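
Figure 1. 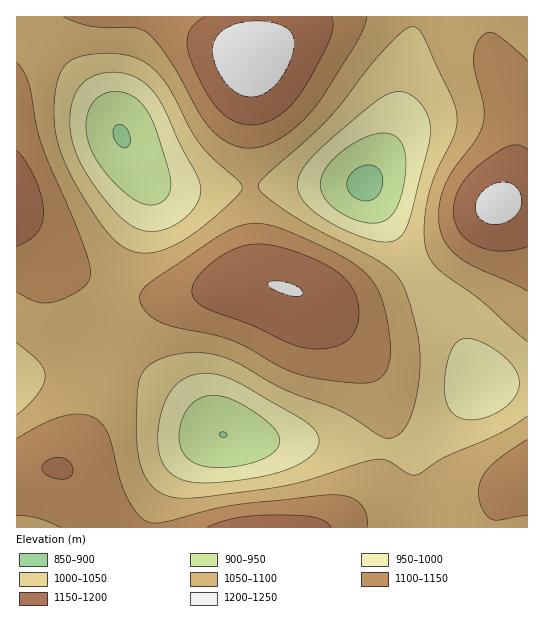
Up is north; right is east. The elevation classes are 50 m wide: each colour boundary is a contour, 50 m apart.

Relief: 890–1240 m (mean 1070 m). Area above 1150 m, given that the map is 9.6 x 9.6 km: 11.9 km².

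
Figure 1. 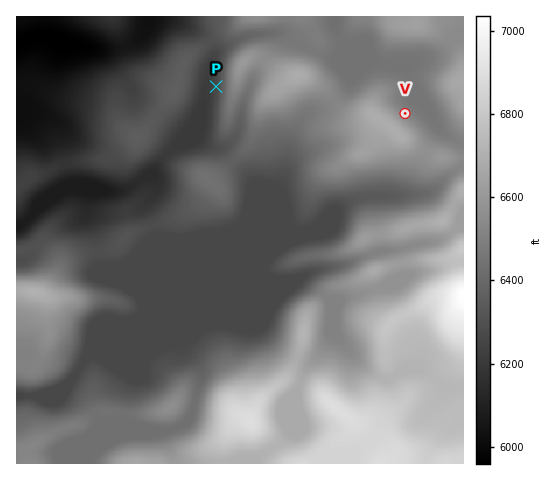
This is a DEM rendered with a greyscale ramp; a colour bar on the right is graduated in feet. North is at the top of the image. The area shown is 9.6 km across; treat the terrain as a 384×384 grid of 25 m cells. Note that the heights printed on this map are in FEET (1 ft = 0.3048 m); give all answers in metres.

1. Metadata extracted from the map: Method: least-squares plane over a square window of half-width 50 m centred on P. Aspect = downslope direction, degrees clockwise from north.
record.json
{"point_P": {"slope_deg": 8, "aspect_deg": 273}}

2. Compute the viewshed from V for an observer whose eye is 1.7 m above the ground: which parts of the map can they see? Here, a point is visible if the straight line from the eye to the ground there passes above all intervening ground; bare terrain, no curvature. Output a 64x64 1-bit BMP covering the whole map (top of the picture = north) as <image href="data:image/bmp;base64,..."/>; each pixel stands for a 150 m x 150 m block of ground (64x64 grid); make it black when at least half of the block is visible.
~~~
<image width="64" height="64" href="data:image/bmp;base64,Qk0+AgAAAAAAAD4AAAAoAAAAQAAAAEAAAAABAAEAAAAAAAACAAATCwAAEwsAAAIAAAAAAAAA////AAAAAAAAAAAAAAAAAAAAAAAAAAAAAAAAAAAAAAAAAAAAAAAAAAAAAAAAAAAAAAAAAAAAAAAAAAAAAAAAAAAAAAAAAAAAAAAAAAAAAAAAAAAAAAAAAAAAAAAAAAAAAAAAAAAAAAAAAAAAAAAAAAAAAAAAAAAAAAAAAAAAAAAAAAAAAAAAAAAAAAAAAAAAAAAAAAAAAAAAAAAAAAAAAAAAAAAAAAAAAAAAAAAAAAAAAAAAAAAAAAAAAAAAAAAAAAAAAAAAAAAAAAAAAAAAAAAAAAAAAAAAAAAAAAAAAAAAAAAAAAAAAAAAAAAAAAAAAAAAAAAAAAAAAAAAAAAAAAAAAAAAAAAAAAAAAAAAAAAAAAAAAAAAAAAAAAAAAAAAAAAAAAAAAAAAAAAAAAAAAAAAAAAAAAAAAAAAAAAAAAAAAAAAAAAAAAAAAAAAAAAAAAAAAAAAAAAAAAAAAAAAAAAAAAAAAAAAAAAAAAAAAA8AAAAAAAAADwAAAAAAAAAPAAAAAAAAAA8AAAAAAAABnwAAAAAAAAP/AAAAAAAAB/8AAAAAAAAP/wAAAAAAAA/+AAAAAAAAB/4AAAAAAAAB/AAAAAAAAAH8AAAAAAAAAfAAAAAAAAAD/gAAAAAAAAf+AAAAAAAAD/4AAAAAAAAP/AAAAAAAAB/wAAAAAAAAP8MAAAAAAABgAA=="/>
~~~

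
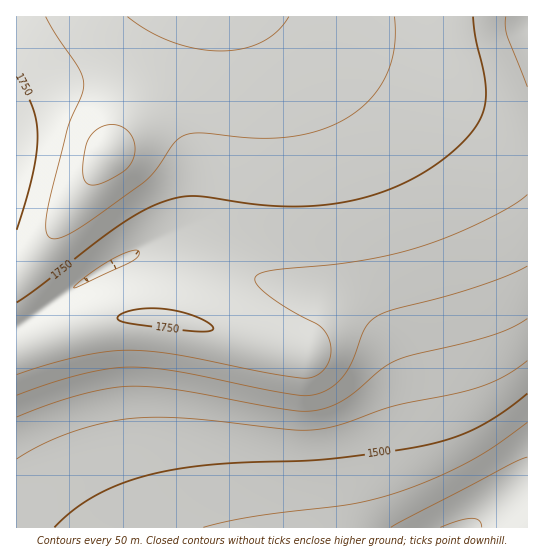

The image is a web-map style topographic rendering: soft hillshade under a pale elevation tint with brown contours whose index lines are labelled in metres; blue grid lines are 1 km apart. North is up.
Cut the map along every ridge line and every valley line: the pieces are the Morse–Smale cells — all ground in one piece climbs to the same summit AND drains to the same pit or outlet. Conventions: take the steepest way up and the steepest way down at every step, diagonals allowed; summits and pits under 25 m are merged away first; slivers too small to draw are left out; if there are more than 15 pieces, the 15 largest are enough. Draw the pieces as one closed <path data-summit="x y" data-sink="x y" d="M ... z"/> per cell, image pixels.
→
<path data-summit="206 17" data-sink="462 527" d="M279 16l-104 0-18 43-17 34 17 11 15 15 12 19 8 23 3 16-2 42-8 31-4 7-4 1 46 10 72 23 31 6 28 12 9 7 24 26 14 31 7 24 13 73 26 56 2 2 22 0 39-33 18-6 0-351-29-6-88-47-65-29-39-21z"/><path data-summit="166 319" data-sink="462 527" d="M149 253l-14 0-24 11-38 24-57 41 1 199 431-1-27-57-13-73-12-38-17-28-16-15-9-7-28-12-21-4-108-32z"/><path data-summit="109 153" data-sink="462 527" d="M141 93l-32 60-52 74-21 30-11 11-9 2 1 58 68-48 42-24 8-3 14 0 21 4 11 0 2-2 5-13 7-33 0-32-4-22-7-17-12-19-15-15z"/><path data-summit="206 17" data-sink="527 25" d="M527 16l-247 1 66 39 65 29 88 47 19 5 9 0z"/><path data-summit="109 153" data-sink="17 163" d="M106 83l-28 0-15 2-33 12-14 9 1 163 8-1 11-11 21-30 52-74 31-59-15-7z"/><path data-summit="206 17" data-sink="17 163" d="M174 16l-157 0-1 89 30-14 32-8 36 1 25 9 18-34z"/><path data-summit="109 153" data-sink="462 527" d="M527 489l-5 0-12 6-38 32 55 1z"/>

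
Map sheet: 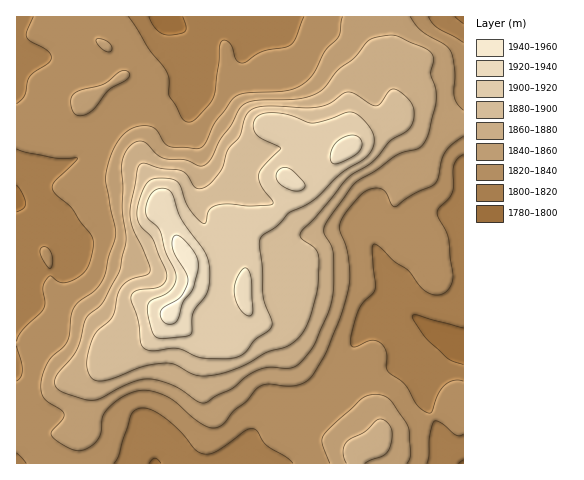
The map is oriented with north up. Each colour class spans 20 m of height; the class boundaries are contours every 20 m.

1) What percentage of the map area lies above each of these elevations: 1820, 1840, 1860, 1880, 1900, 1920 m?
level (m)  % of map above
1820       81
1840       49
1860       35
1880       24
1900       13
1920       4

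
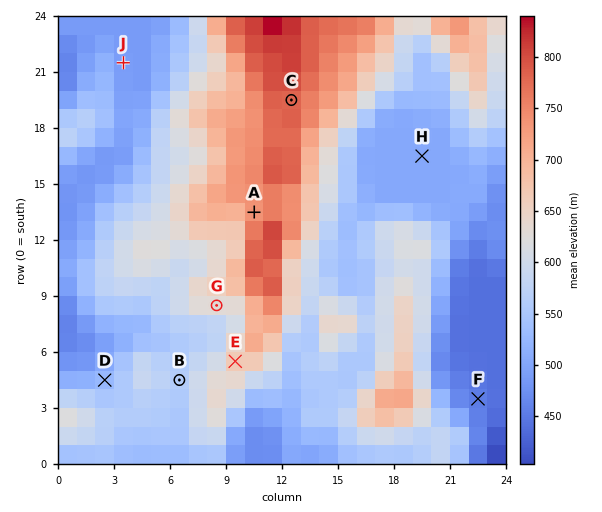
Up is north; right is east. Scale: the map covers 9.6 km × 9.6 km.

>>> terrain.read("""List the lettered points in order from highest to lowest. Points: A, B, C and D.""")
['C', 'A', 'B', 'D']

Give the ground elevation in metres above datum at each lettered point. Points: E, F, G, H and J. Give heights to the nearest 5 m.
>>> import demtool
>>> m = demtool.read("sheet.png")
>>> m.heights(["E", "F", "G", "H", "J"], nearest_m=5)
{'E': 675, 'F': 455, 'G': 630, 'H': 505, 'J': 485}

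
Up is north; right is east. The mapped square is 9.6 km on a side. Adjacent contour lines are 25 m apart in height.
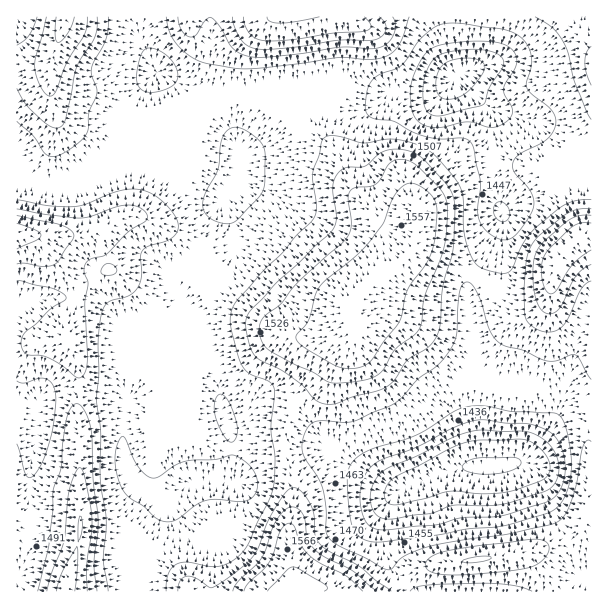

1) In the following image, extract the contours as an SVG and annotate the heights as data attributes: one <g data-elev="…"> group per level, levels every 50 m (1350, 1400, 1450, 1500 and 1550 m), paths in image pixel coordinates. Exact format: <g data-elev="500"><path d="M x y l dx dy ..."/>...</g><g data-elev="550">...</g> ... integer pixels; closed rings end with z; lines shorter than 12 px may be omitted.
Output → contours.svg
<g data-elev="1350"><path d="M483 474l-16-3-5-3 1-3 5-4 12-3 33-1 5 1 3 3 0 3-2 2-9 5-12 2z"/></g><g data-elev="1400"><path d="M381 518l-7-6-4-14 2-12 8-12 10-7 26-11 45-22 19-4 48 2 9 3 9 7 7 7 4 9 2 12-2 10-6 8-8 4-42 12-16 2-30-1-26 9-37 5z"/><path d="M435 116l-4-2-5-4-2-8-1-9 3-21 5-9 4-5 14-6 24-3 18 2 11 6 2 5-1 4-13 21-6 17-38 11z"/></g><g data-elev="1450"><path d="M372 542l-9-3-8-6-3-8-3-13-2-27 1-14 4-9 9-7 14-7 41-13 39-24 13-5 15 0 29 5 42 2 4 1 4 5 4 9 4 16 1 29-6 22-5 9-6 6-11 5-42 11-33 3-31 6-54 7z"/><path d="M162 521l-6-3-12-11-15-10-7-9-5-14-2-15 2-14 5-8 1-1 3 4 7 18 5 9 8 8 6 3 7-2 15-10 9-4 11-2 22-1 15-4 5 1 9 5 10 12 2 7 0 8-3 7-5 5-9 2-22-3-11 1-10 4-21 16-6 2z"/><path d="M230 442l-8-9-7-19 0-12 4-8 5 1 4 6 9 22-1 14-3 5z"/><path d="M500 239l-13-8-8-12-1-10 2-27-6-33-4-8-8-3-22 1-17-3-12-5-18-10-21-3-3-2-3-5 1-19 6-12 7-6 21-8 21-28 10-9 9-5 18-1 41 6 12 3 9 5 7 10 3 10 0 11-5 15 1 6 5 6 18 13 5 9 0 11-6 9-7 6-21 10-7 8-2 6 2 4 16 20 3 7 1 8-4 10-14 18-7 5z"/><path d="M219 222l-7-3-6-5-3-7 0-7 3-9 12-21 2-24 3-9 7-8 9-1 7 3 9 6 9 10 1 9-1 30-5 11-22 23-7 4z"/><path d="M146 92l-6-3-2-5-1-13 6-19 3-3 6-1 10 4 8 7 6 9 2 9-2 6-8 5-12 4z"/></g><g data-elev="1500"><path d="M97 591l-3-28 4-44-5-39-1-46-6-21-5-7-4-2-6 4-5 12-3 24-2 23-8 24 0 21-4 34-11 45"/><path d="M391 591l-32-25-28-14-10-7-6-9-1-20-3-10-9-14-8-4-6 2-9 11-12 21-10 29-12 13-20 16-13 8-17-10-6-2-4 1-6 5-1 9"/><path d="M446 575l46-2 38-6 7-3 7-6 4-6 1-6-1-3-5-3-15 0-79 10-14 5-7 5-3 6 3 4 7 3z"/><path d="M324 404l12 0 18-8 24-5 9-5 9-8 11-17 22-15 6-7 3-7 3-11 2-34 10-39 1-47-3-10-7-9-21-23-12-7-12-3-12 1-9 4-13 12-18 1-8 5-4 6-2 8 3 30-3 13-58 55-23 25-5 8-1 7 1 9 4 15 4 8 6 5 26 13 16 12 12 13z"/><path d="M17 281l35 7 10 5 4 4-1 3-14 8-15 16-12 9-3 9 2 9 6 4 12 0 7 3 14 7 13 12 6 0 5-6 1-11-2-55 3-21-4-12 1-8 5-5 17-5 21-22 18-11 1-5-5-7-13-4-12 2-25 9-12 2-36-4-27-5"/><path d="M103 275l11-1 3-2-1-5-5-3-6 0-4 6 0 3z"/><path d="M591 209l-13 0-12 5-26 21-8 10-5 13-3 27 1 29 2 7 7 6 8 4 9 1 7-2 9-10 14-30 4-6 6-3"/><path d="M17 88l10 17 17 17 10 6 8-2 4-9 10-49 20-33 1-18"/><path d="M591 46l-4 6-2 10 2 12 4 11"/><path d="M37 17l-8 19-12 9"/><path d="M178 17l4 14 4 4 5 2 6-3 9-14 3-2 3 0 9 10 8 16 5 6 11 5 15 2 40-3 39-7 32 2 9-2 9-5 5-7 1-11-2-7"/></g><g data-elev="1550"><path d="M75 591l3-27-1-18-15 27-6 18"/><path d="M363 591l-16-15-27-13-11-8-8-10-7-19-4-3-5 2-4 5-8 24-4 9-21 21-4 7"/><path d="M78 542l3-7 1-8 0-9-2-2-2 8z"/><path d="M342 368l9 1 9-2 6-2 6-6 11-17 16-19 3-8 6-25 17-24 5-11 5-19 1-30-5-12-14-9-9-2-9 6-8 12-8 23-13 18-15 15-34 28-5 9-8 27-11 14 0 6 6 6 29 17z"/><path d="M17 249l19-9 5-4-3-5-21-8"/><path d="M591 223l-10 0-9 4-27 27-3 9-1 10 3 12 4 8 3 1 4-2 17-26 7-8 12-8"/><path d="M56 17l-1 19 1 5 3 2 9-10 6-16"/><path d="M244 17l2 10 6 9 8 4 10 1 26-2 39-6 30-2 5-2 1-3-7-9"/></g>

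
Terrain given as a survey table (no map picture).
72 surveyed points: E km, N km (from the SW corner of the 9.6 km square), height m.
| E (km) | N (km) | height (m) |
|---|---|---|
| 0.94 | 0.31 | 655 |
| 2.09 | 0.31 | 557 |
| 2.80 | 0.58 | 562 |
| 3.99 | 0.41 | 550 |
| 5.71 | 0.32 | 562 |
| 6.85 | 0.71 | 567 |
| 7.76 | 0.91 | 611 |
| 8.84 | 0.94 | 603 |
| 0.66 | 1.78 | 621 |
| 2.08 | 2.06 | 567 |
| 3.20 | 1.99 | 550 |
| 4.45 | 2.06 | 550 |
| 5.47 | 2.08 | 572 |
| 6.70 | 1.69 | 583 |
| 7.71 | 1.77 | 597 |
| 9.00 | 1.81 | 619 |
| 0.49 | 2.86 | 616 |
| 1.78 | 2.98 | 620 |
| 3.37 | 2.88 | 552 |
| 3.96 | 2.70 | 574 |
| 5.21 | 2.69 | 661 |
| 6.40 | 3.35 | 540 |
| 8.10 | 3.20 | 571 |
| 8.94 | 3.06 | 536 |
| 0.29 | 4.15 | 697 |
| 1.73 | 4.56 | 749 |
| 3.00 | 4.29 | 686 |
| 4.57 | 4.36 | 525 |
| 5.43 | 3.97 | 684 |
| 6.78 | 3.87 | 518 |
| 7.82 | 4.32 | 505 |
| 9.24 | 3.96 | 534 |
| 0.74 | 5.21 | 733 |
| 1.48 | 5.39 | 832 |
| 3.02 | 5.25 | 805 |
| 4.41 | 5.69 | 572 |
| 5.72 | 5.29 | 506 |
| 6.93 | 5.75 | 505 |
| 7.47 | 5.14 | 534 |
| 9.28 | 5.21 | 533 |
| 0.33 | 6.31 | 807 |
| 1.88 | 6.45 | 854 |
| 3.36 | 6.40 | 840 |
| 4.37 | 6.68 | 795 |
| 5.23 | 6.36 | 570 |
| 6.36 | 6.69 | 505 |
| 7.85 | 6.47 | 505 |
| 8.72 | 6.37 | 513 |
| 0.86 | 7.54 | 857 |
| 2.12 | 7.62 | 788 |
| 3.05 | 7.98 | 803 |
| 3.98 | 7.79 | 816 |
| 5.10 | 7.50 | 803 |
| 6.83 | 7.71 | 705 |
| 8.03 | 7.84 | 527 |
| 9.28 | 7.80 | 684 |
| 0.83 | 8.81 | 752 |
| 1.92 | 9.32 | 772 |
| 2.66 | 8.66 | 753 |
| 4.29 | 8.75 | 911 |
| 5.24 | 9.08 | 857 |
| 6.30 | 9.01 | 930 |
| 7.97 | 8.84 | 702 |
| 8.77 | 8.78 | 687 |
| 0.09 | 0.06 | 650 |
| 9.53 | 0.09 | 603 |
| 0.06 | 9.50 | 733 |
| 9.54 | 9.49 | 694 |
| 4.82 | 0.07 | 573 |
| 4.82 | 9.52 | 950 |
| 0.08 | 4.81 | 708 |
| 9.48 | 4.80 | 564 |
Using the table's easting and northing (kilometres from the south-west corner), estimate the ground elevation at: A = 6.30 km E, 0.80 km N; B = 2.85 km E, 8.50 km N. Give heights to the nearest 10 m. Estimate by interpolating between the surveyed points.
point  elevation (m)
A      560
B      760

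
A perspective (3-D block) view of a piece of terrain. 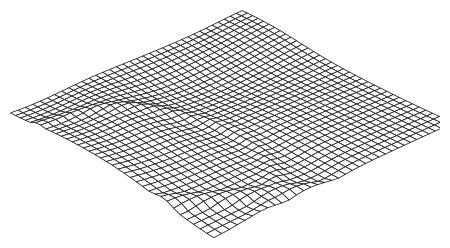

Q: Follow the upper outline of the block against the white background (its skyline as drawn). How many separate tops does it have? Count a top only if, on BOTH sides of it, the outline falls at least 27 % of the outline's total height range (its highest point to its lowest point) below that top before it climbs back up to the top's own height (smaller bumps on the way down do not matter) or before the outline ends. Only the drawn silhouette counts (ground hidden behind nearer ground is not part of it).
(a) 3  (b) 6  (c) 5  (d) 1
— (a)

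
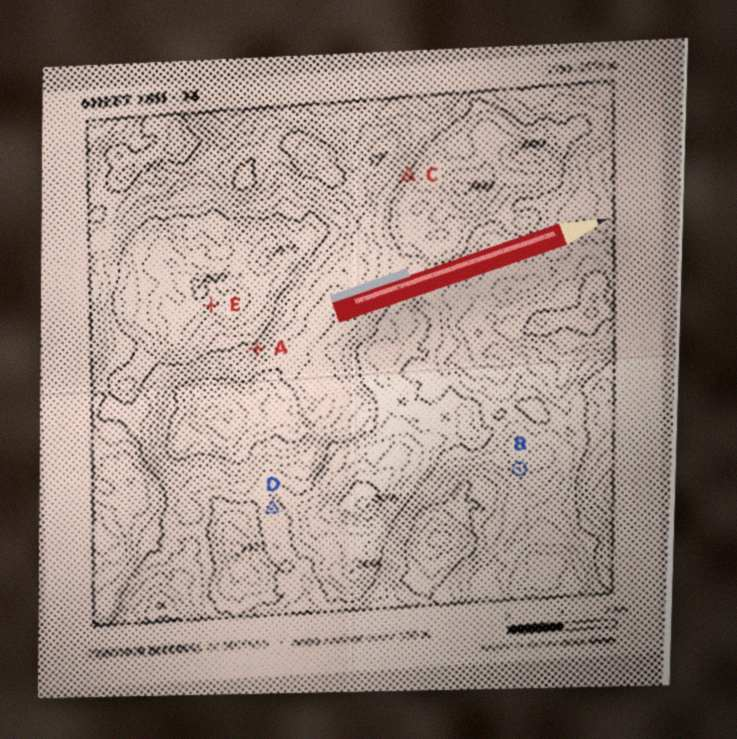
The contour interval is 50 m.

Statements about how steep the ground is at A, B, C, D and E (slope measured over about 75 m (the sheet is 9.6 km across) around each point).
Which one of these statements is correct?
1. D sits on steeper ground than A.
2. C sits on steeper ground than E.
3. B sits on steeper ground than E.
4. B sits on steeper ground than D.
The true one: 2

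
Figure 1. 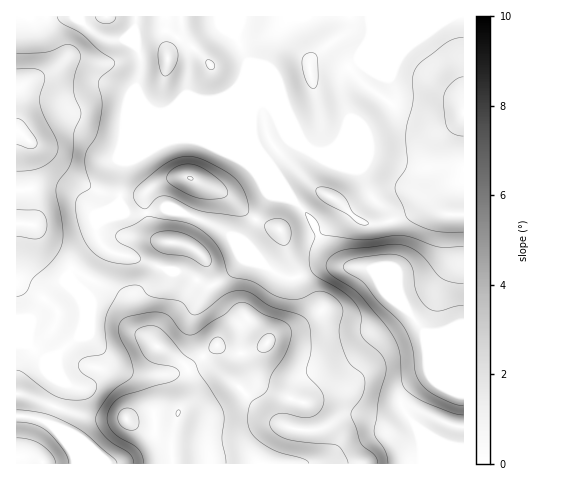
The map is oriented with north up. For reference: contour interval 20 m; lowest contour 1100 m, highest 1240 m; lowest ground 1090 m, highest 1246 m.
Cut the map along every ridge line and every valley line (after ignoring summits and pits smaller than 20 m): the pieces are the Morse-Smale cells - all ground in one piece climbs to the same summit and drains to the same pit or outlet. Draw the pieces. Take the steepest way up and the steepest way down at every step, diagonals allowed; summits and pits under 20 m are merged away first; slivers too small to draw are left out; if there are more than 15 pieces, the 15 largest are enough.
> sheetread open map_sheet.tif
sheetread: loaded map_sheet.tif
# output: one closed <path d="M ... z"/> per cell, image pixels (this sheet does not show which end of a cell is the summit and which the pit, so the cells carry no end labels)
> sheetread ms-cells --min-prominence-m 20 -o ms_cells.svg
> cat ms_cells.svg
<path d="M274 196l-6 1-24 41 0 4 19 22-20-4-14 15-16 11-7 0-26-14-13-2-36-14-15-2-10-5-8-8-21 21-7 10 14 35 0 13-6 17-21 17-9 4-5 0-15-13-12 1 0 70 22 2 16 9 16 19 6 18 387 0 1-135-12 0-18 4-9-1-17-21-26-24-11-18-23-2-11-5-15-19-13-27-17-17z"/><path d="M463 16l-224 0-2 18 0 5 18 41-2 57 15 37 41 42 13 27 15 19 11 5 23 2 11 18 26 24 12 16 5 5 7 1 32-5z"/><path d="M80 16l-64 1 0 327 12 1 15 13 14-4 19-15 4-6 4-13 0-13-14-35 7-10 21-19-2-19 5-9 19-14 2-35 3-5 43-20 25-3 61 23-13-13-10-5-79-33-9-8-7-13 5-18 0-12-4-11-13-9-12 1-11-3-19-15z"/><path d="M238 16l-157 0-1 4 10 10 13 8 9 2 12-1 13 9 4 11 0 12-5 18 7 13 9 8 89 38 26 27-14-38 2-57-18-41z"/><path d="M193 138l-14 0-18 5-38 19-3 40 6 11 14 1 27-6 41 14 35 20 2-6 25-40 21 3-35-36-47-20z"/><path d="M119 202l-13 8-10 14 3 17 7 8 10 5 15 2 36 14 20 4 19 12 7 0 10-6 20-20 20 4-21-23-34-19-41-14-27 6-14-1z"/><path d="M26 416l-10 1 1 47 59-1-6-17-16-19-13-7z"/>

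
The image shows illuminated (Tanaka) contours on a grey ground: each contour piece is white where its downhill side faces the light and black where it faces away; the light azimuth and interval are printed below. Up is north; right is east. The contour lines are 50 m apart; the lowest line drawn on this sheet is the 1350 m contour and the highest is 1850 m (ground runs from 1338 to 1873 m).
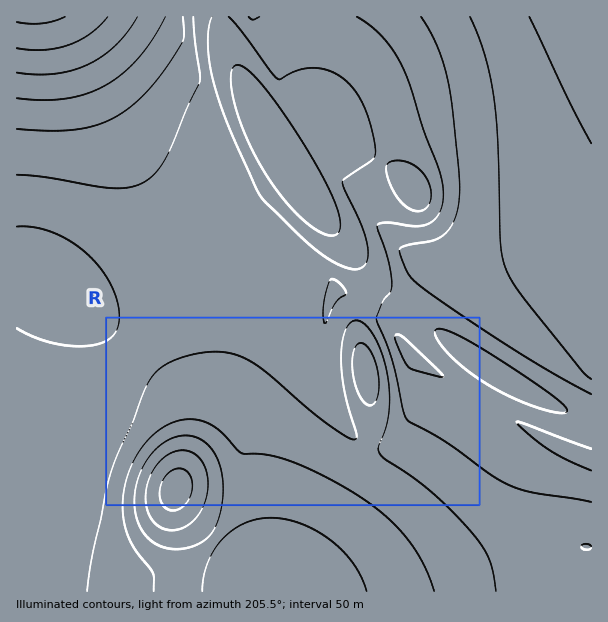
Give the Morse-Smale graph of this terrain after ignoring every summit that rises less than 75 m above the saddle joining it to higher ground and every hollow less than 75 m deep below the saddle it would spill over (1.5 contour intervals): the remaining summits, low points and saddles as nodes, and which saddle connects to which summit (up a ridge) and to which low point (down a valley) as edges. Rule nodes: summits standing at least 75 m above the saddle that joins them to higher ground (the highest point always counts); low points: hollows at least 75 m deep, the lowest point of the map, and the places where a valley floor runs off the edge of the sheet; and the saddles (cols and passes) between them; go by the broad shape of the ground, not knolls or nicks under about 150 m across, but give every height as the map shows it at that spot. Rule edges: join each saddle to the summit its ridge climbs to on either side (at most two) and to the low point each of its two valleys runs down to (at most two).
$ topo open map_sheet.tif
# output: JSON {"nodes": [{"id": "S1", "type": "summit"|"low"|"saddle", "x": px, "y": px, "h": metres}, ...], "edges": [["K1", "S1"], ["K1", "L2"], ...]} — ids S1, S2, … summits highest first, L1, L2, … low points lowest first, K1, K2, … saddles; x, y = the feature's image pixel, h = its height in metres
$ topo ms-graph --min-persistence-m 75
{"nodes": [
{"id": "S1", "type": "summit", "x": 176, "y": 489, "h": 1873},
{"id": "S2", "type": "summit", "x": 284, "y": 159, "h": 1744},
{"id": "L1", "type": "low", "x": 33, "y": 17, "h": 1338},
{"id": "L2", "type": "low", "x": 591, "y": 18, "h": 1419},
{"id": "K1", "type": "saddle", "x": 215, "y": 539, "h": 1747},
{"id": "K2", "type": "saddle", "x": 243, "y": 276, "h": 1637}],
"edges": [["K1", "S1"], ["K1", "L1"], ["K1", "L2"], ["K2", "S1"], ["K2", "S2"], ["K2", "L1"], ["K2", "L2"]]}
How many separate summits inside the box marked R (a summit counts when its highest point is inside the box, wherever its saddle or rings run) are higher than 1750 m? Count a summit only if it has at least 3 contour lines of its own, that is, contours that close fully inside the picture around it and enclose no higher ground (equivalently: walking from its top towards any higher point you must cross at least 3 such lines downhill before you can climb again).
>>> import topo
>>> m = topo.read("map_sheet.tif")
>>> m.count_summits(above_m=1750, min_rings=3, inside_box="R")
1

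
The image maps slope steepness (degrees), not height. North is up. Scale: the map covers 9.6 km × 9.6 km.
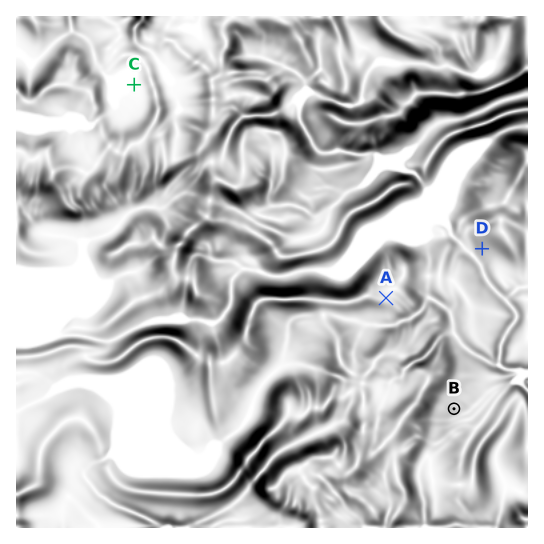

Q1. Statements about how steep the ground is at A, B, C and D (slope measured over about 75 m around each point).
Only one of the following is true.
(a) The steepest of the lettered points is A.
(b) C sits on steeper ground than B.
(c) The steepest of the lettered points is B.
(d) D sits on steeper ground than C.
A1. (d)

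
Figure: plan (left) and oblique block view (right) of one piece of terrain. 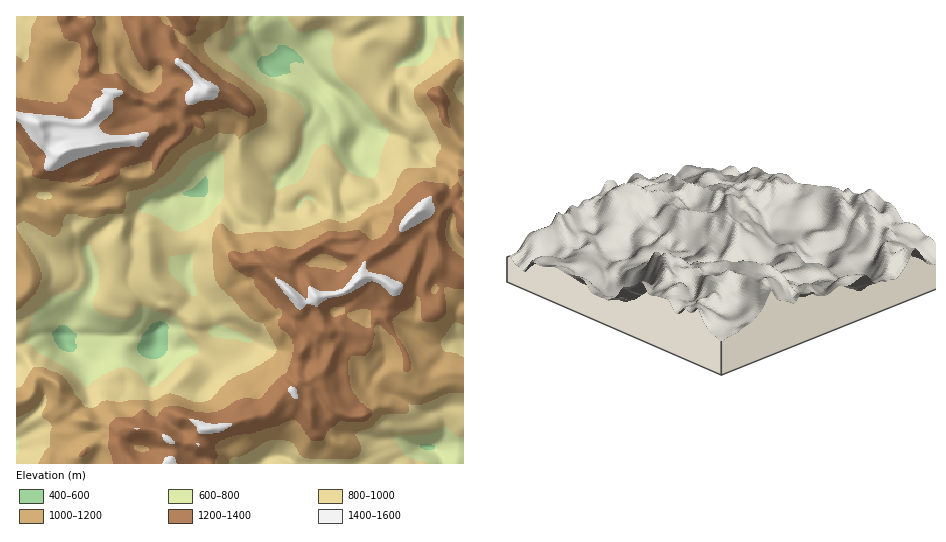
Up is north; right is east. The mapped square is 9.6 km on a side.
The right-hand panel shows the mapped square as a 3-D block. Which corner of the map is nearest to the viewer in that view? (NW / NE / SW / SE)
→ NW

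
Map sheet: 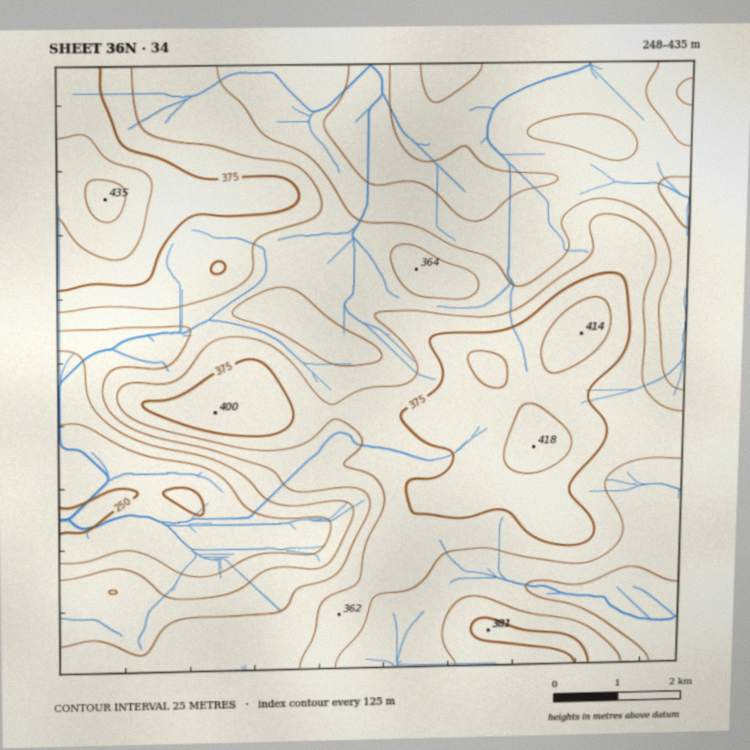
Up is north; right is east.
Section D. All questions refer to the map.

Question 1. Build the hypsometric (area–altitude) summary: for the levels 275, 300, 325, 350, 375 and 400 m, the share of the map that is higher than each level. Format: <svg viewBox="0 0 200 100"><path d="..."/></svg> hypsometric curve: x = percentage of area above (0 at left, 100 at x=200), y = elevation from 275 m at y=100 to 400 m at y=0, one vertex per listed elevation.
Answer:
<svg viewBox="0 0 200 100"><path d="M187 100l-13-20-44-20-52-20-41-20-28-20"/></svg>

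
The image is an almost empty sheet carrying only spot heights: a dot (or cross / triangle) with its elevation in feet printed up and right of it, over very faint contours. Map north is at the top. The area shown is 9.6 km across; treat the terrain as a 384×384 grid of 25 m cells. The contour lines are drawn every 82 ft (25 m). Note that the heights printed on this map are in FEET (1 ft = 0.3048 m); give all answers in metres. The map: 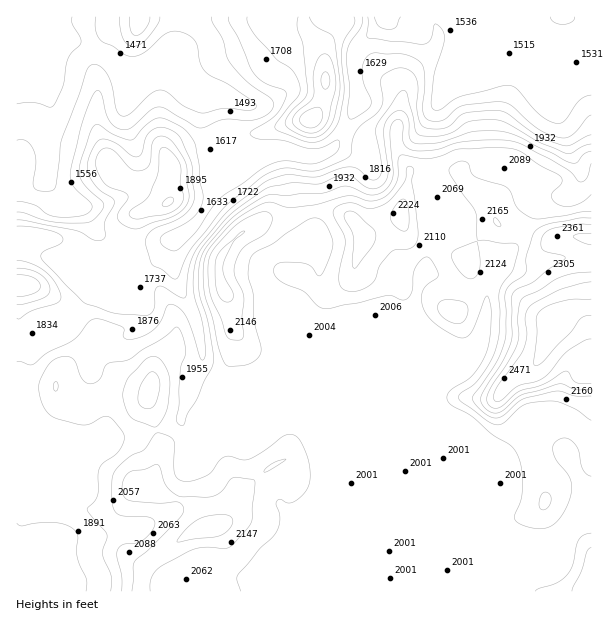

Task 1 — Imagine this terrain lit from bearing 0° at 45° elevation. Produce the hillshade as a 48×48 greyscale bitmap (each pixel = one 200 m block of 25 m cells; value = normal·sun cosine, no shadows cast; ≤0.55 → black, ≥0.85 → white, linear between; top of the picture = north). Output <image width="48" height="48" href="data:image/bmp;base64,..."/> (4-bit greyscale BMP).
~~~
<image width="48" height="48" href="data:image/bmp;base64,Qk32BAAAAAAAAHYAAAAoAAAAMAAAADAAAAABAAQAAAAAAIAEAAATCwAAEwsAABAAAAAAAAAAAAAAABEREQAiIiIAMzMzAERERABVVVUAZmZmAHd3dwCIiIgAmZmZAKqqqgC7u7sAzMzMAN3d3QDu7u4A////AIiIiIh4h3iIiIiIiIiIiIiIiIiZmZqqqIiIh3d4hmd4h3iIiIiIiIiIiIiImZmaqIiIh3d5l1VmZmeIiIiIiIiIiIiIiIiJmYiIiIiaunVERWd3iIiIiIiIiIiIiIiImYiId3iZqqhkRWZneIiIiIiIiIiId2ZnmndmZmd3eKqYh2Z3d4iIiIiIiIiId2VWiodmZ3dlVXmqqYeId4iIiIiIiIiIiHZmeIiIiYhlRWiqqph4dniIiIiIiIiIiYh3d4mqmYh3d4qqqZh3dniIiIiIiIiIiIiYd4iJmIiaqZqqqap2Z3iIiIiIiIiIiIiZh4iIiJq7uoiaqqqYeIiIiIiIiIiIh3iZh4iIiJqqqpiZqqqqmZiHiIiIiIiId4iId4h3d3iJmZmIiJmaqoiIiIiIiIiGV4h3d4d2Zmd3d5mGZ3iJqoiIiIiIiIdTR4h3ZodlZmZmVniHeIiImIiIiIiIiGQgBGd2ZndmeId3ZmipiIiIiIiIiHiIh1QyACNVRXd3iJiIh3iaiIiIiIiIh3d4iJmZUAASEYmYiZmZmYeKl3d4iIiId3eIiKvMtRACMpqqmImquph5l2Z3iIiIiIiIiIm8ynU0Z5q7qZmru5h5hmZ4iIiIiJmIiHeau5dUaImruZmau6iYZmeIiId4iIiIh2aJmphkVniJqpmZq6mXZ3iYiIeIiIiIdUV4iIh2VmZ3iqu7uqqmV3iIiHd3d4d3ZFZ4d3iYdjNGiry7qauURniIh3dmZnd3Z4h3d5u6iDJHmqqZmKuEVoiHdndlRWZ3iql3ibzLqoiaqYh3ibp2aZmHZoh1VWd4mYdoq8zMy93LmId3irqHiIiHiIiHZnd4iGZnq6q7zMyod4iIiaqpl2d4mZiYdmZnd3iHiYiJmYhmeJmYiZm8yVRXiIiIdmZWeJmGV4hmZqmqqqh2Zmit7IVGd4h2iHZXiZqFVoqZid7u7bhkMRN73tp3d3dmmoZ4iIh2eJze3e7dy6mHYwBIvv7KmYiKvLmIiId4mave7ruph2Z5mGRXrO/ty7vN7tuoiHZ5mZmavJqoZDNYmZh4is7uzN3d3uyoh2eaqYiImoiIdVVpqYiIiJve3u7dzLmYd3iamYiaqoiIiHibuYmYiIm83d3tuXeqqZmZiJrNypiIiavLqauoiIiJmGirl2fN3dy7u83u3JmIia3cqsupiIh1QQFph2it7+7d3u/+3ZmZmazcvNy7qqqXMAA4qZmb7u3d3u3Lu5mZmaq7zNy7vMzLmIVIu7ypzM3d3cupqqqZmZmZq7upqqmJvchXmauoms3dy6mImpqZmZmImqmIiHVFiqdXh4qXeau7upiImpmYiamIiZiHdlRFZ3h4h4qoeImaqYiIiIiIiamHiIiHZlVmZoqYiKq6h4iImYiIiIiImZhlV4iHd2Z3d4qXmru7h4iIiIiIiHiImYZUNXd3d2Z3d4qVe8y6l4iIiIiIiHd3d3dlRGd3dmZ3d4mVWbupiIiIiIh3d3d3d3d2VFZnZmd4iImXSKqYiIiIiId2dw=="/>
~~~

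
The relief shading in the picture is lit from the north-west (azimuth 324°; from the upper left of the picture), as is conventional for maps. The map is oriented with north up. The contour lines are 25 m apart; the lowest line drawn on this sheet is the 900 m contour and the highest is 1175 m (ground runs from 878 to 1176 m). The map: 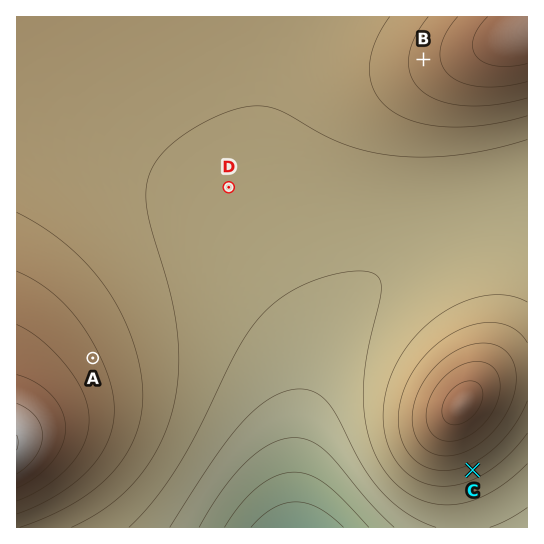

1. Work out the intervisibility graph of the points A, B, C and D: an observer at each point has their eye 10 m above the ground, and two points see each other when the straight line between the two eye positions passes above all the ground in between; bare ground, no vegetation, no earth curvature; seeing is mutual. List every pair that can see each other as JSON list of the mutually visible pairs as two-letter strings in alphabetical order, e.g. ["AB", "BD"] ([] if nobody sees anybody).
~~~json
["AB", "AD", "BD"]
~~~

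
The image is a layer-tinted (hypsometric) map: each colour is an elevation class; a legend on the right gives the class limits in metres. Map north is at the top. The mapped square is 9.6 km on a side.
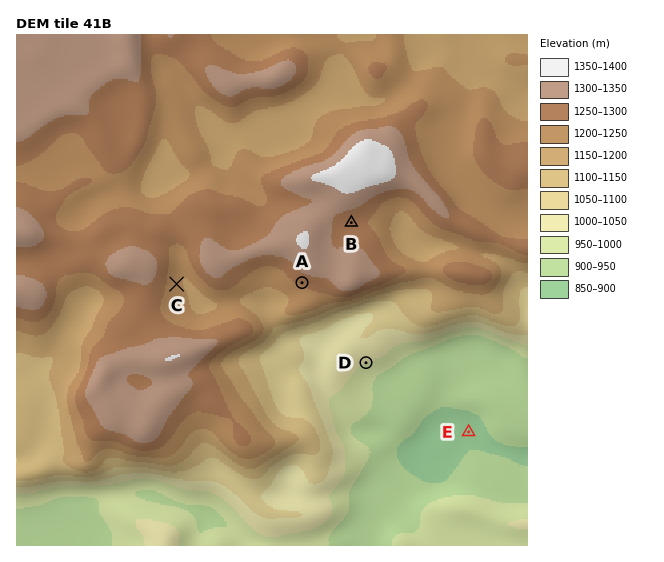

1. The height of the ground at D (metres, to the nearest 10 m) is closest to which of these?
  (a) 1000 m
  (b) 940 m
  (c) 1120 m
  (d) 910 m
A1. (a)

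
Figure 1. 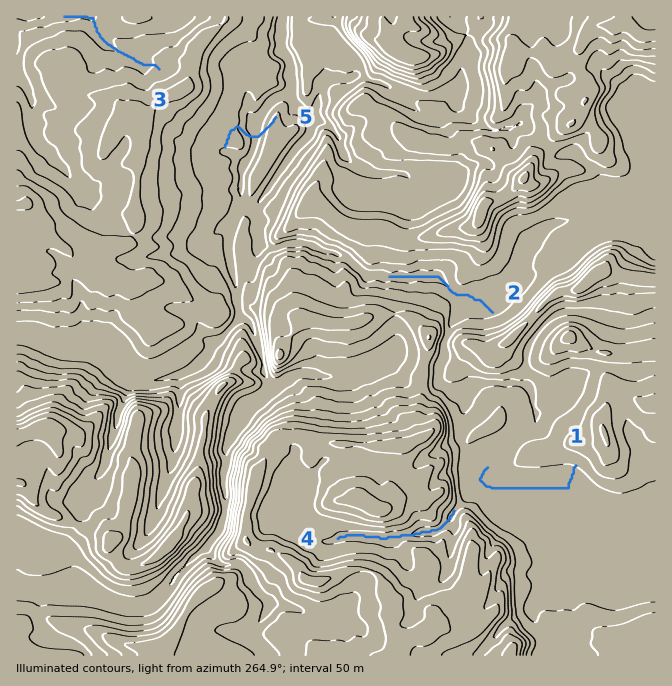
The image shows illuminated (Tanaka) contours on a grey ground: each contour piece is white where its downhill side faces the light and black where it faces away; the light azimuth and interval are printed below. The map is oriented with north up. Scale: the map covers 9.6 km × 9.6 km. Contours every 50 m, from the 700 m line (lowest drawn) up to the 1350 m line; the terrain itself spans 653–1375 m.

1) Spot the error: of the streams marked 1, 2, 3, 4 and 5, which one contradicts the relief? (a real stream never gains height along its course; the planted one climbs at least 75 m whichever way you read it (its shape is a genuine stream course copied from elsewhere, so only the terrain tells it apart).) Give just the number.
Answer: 5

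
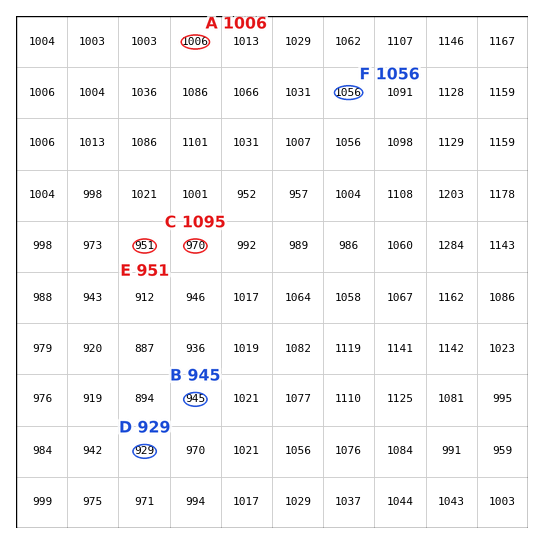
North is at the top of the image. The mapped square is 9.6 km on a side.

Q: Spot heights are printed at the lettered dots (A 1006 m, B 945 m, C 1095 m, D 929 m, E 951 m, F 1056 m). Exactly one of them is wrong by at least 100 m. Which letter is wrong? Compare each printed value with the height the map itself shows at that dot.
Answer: C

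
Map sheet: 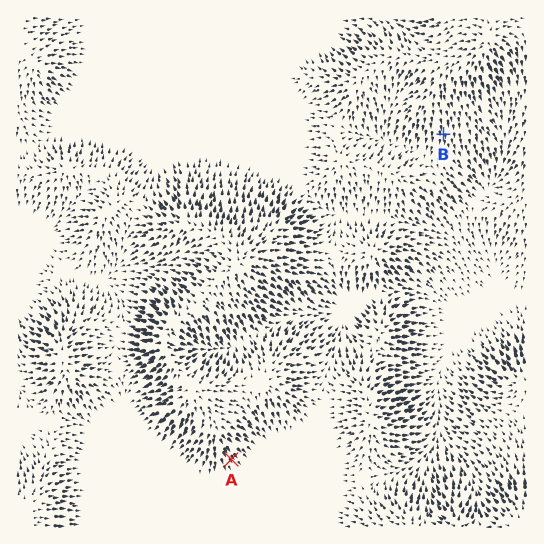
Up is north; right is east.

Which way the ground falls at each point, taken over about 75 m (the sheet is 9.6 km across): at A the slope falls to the SE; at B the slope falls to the S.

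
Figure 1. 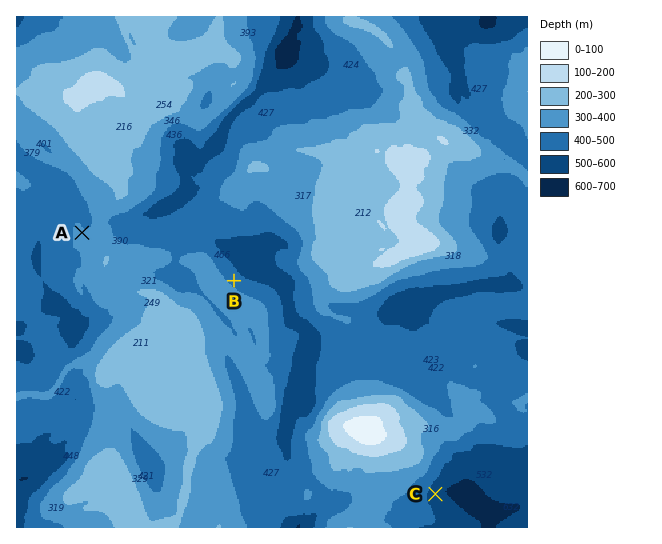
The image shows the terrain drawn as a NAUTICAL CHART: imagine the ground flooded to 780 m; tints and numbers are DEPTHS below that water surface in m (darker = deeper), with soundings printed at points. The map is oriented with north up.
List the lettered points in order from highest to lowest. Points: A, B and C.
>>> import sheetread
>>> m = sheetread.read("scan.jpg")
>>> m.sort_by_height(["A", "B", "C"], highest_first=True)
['A', 'B', 'C']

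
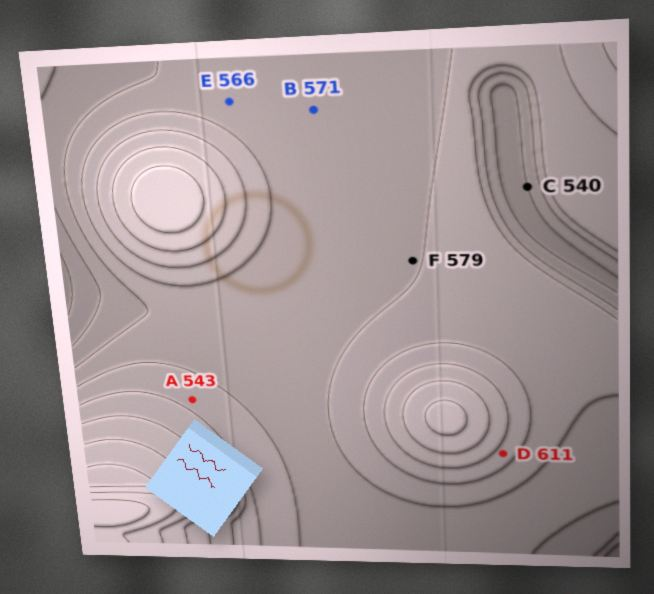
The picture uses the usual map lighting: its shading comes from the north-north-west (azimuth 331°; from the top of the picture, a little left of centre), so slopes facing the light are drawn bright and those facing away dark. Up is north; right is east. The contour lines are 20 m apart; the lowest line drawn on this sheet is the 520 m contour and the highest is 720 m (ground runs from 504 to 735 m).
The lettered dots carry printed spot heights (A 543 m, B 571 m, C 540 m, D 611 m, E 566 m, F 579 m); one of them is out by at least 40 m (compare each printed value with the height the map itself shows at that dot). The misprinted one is A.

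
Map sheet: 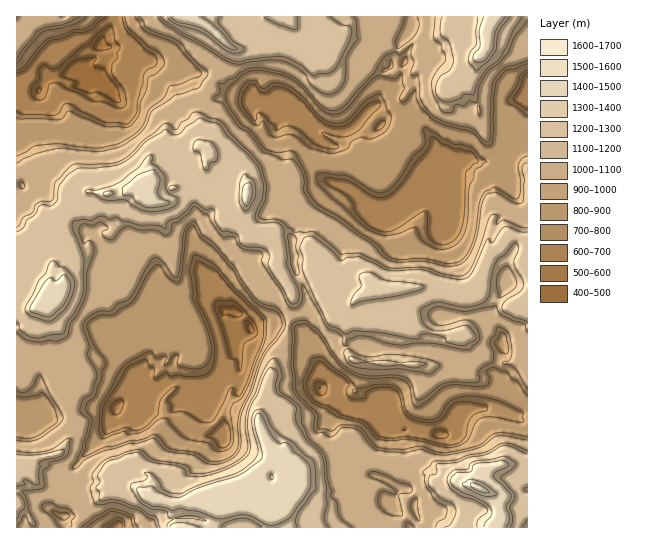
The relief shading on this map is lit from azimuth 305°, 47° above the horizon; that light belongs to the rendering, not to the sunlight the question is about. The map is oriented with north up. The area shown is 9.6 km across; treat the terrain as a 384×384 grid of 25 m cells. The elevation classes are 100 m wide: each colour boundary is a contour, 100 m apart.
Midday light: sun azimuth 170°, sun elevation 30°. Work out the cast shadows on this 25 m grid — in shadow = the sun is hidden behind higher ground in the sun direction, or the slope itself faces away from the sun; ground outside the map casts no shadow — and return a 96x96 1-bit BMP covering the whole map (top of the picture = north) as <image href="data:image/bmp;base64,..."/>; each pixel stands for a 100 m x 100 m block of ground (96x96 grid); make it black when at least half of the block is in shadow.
<image width="96" height="96" href="data:image/bmp;base64,Qk2+BAAAAAAAAD4AAAAoAAAAYAAAAGAAAAABAAEAAAAAAIAEAAATCwAAEwsAAAIAAAAAAAAA////AAAAAAAAwAAAYAAABgAAgAAAYAAP4AAABAABgwADAAABAAAAAAIAA4AGAAAAAAAAAAAAAQAAAAAAAAAAAAAAAAAAAAACAAAAAAAAAACAAAAfgAAAAADAAAAAAAAf4AAAAAPAAMgAAgPf/AAAAA4AH5gAAAOA/4AAADgAX7AAAwAA/+AAAAAGfwAAAwAH//AAAAAMfAAACcB///gAAAAD/+z4D/j///wHAAAD//j/h/////gOQB////P/h/8f//ANgD//////g////+AzgD/////8Af///8Bz8H//////Af/D/8Bg////////gP/AP4AA3/////8DgP/wP0AAD+AB//4ADP/zAH4AH4AA//wAAH+gADwD/wAAf/gAADwAAPwf/wAAP8AAAAAAAPg/zAAAAAAAAAAAAHx/wAAAAAAAAAAAAHxqwgAAAAAAAAAAAHwAAAAAAAAAAAAAAD4AAAAAAAAAAAAAAH4AAAAAAAAAAAAAAH8AAAAAAAAAAAAAAD8AAH/+ABAAAAAAAD8AA//8ABgAAAAAAD8AA/5wAAAAAAAAAD+AAAAAAAAAAAAAAB/AAAAAAAAAAAAAAB/AAAAAAAAAAAAAAB7AAAADwAAAAAAAAA5AAAAD/AAAAAAAAMAAAAAD+AAAAAAAIAAAAAAAAAAAAAAAIAAAAAAAAAAgAAAAAAAAAAAAABAwAAAAAAAAAQAAABwwAAAAAAAAAYAAABwYAAAAAAAAAAAAAAwMAAAAAAAAAAfwMAAMAAAAAAAAAHgD+AAEwAAAAAAAAOf//AAAgAAAAAAAAD///AACAAAAAAAAB////gAAAAAAAAAAD////gAAAAAAAAAAP9///wAAAAAAAAAAcz//7wAAAAAAAAAD4P//9wCAAAAAAAAHwf+P9yHAAAAAAAAnA//AEj/AAAAAAAfgD/vgAj/wAAAAAAfAP8AgAhhwAAAAAAOAf4AAAAA+AAAAAAAB7gAAAAIfAAAIAAAB2AAAAQ4OAAAMAAADAAAAAf4AB8AAAAAAQAAAAfgABfgEAAAAQAAAAeABgPwAADgAAAAAAEAAwB8AABAAAAAAAAAA/8fgAAAEAAAABgCAf/tgAAQIAAAABwPgP/2AAAi4AAAAAAP+H/6AABvw/AAAAAF///8AADfj/AAAAAAP//+AcGcHwSAAAAAB4f/gcMj+B7gAAAAAAD/2Abj4AbwAAAAAAf//g31wAAwAAAD/h/+53n4AAAQAAAD/n/+B/PoAAAAAAAH//D/gebAAAAAAAAMIY/5wAyAAAAAAAA4cB/t4AAAAAAAAAAQcP9E5AAAAAACAAAAI+AEGAAAAAAAAAAAD8AAHAAAAAAAAAAADgABAMAAAAAAAAAAAAADgAAAAAAIDgAAAAABwAAAAAAJBwAAAACAgAAAAAAAAAAAAAAAAAAAAAAAAAAAAAGAAAAAAAAAABAAAAAAAAGAAAACABgAAAAAAAMAAAADABAAAAAAAAYAAAABgAAAAAAAAAwAAAAAAAAAAAAAABgAAAAAAAgAAAAAAGAAAAAAAAAA="/>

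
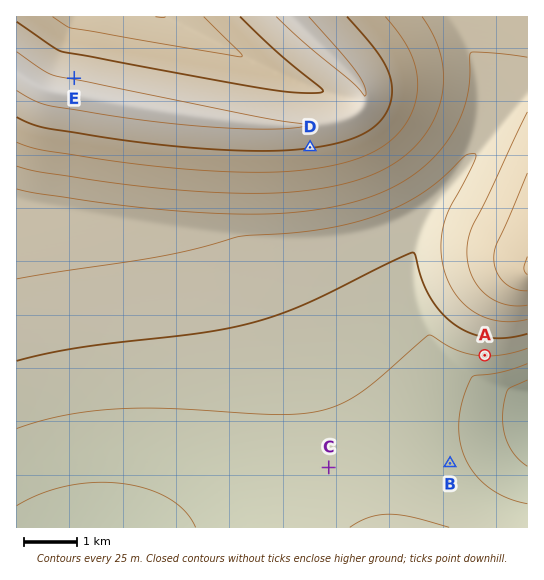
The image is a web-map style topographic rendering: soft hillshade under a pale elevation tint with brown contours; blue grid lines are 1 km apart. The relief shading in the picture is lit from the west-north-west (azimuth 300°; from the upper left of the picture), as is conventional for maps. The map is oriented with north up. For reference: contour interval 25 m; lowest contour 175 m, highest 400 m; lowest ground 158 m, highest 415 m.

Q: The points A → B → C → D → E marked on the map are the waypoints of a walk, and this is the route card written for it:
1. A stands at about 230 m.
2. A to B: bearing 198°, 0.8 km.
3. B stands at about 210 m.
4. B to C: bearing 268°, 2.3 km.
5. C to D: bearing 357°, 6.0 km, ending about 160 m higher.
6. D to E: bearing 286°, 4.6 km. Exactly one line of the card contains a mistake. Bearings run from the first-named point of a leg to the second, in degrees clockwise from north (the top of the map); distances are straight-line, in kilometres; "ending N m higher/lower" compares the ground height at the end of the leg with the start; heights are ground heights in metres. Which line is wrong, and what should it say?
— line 2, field distance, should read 2.1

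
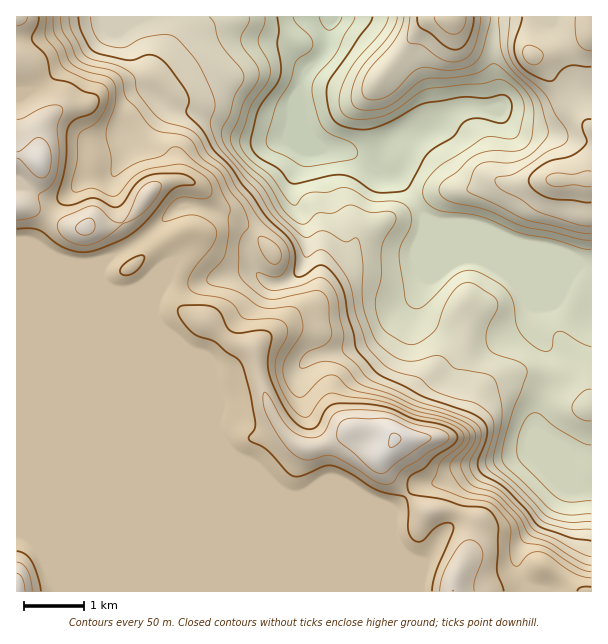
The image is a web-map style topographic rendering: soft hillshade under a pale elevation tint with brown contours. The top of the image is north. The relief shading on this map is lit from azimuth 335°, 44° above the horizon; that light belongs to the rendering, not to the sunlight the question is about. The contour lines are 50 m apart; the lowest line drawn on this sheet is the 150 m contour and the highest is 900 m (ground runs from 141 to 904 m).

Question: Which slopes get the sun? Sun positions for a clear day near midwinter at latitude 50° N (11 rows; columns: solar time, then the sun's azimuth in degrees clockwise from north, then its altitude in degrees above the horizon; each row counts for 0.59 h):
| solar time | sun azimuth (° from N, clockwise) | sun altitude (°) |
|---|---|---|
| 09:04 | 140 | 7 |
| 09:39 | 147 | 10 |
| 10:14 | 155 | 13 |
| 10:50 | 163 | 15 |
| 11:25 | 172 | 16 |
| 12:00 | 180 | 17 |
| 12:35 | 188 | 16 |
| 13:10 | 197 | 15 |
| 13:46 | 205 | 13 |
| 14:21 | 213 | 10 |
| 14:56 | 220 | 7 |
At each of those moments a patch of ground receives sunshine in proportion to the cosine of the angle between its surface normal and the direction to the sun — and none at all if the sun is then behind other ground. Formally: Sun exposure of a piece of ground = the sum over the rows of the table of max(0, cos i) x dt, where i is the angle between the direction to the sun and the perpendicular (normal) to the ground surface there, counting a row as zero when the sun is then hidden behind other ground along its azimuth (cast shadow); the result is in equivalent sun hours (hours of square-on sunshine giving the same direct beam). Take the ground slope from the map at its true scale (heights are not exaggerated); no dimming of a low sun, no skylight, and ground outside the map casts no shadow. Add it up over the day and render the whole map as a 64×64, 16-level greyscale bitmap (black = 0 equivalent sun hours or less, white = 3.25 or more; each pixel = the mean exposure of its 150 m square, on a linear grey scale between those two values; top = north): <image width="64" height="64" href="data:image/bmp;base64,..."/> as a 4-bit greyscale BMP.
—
<image width="64" height="64" href="data:image/bmp;base64,Qk12CAAAAAAAAHYAAAAoAAAAQAAAAEAAAAABAAQAAAAAAAAIAAATCwAAEwsAABAAAAAAAAAAAAAAABEREQAiIiIAMzMzAERERABVVVUAZmZmAHd3dwCIiIgAmZmZAKqqqgC7u7sAzMzMAN3d3QDu7u4A////AFZlZ3d3d3d3d3d3d3d3d3d3d3d3d3d2Zmd2VVZneHZDNFV3d3d3d3d3d3d3d3d3d3d3d3d3d3ZUV4dlVXmqdAATRmd3d3d3d3d3d3d3d3d3d3d3d3d3ZkNGiHZVaIYwAAJWZ3d3d3d3d3d3d3d3d3d3d3d3d3dmUzVnd2VEIQAAE1Zmd3d3d3d3d3d3d3d3d3d3d3d3eJhkM1ZndSAAAAA1ZmZ3d3d3d3d3d3d3d3d3d3d3d3d5qXVDRFZ1EAAAAXdmZnd3d3d3d3d3d3d3d3d3d3d3d3iZl1RFZ3YgAAAAd3dmd3d3d3d3d3d3d3d3d3d3d3d3Znq6hmd1QxAAAAB3d3d3d3d3d3d3d3d3d3d3d3d3d3dmeKqWVDIRAAAAAHd3d3d3d3d3d3d3d3d3d3d3d3d3d4dTMzEAARAAAAAAd3d3d3d3d3d3d3d3d3d3d3d3d3e9tyAAAAAAAAAAABJ3d3d3d3d3d3d3d3d3d3eZd3d3rv6mMhEQAAAAAAETRHd3d3d3d3d3d3d3d3d3eaq4d4zv7JmZdTEAAAABEkRFd3d3d3d3d3d3d3d3d3eZmszN7+3LvduWQgAAARI0RFV3d3d3d3d3d3d3d3d3eZmr3e7sqZvd3LupczIiNFVVVXd3d3d3d3d3d3d3d3qpmrqqzLl2abzN//7KZUREVVZmd3d3d3d3d3d3d3d3mZmahTR5mHZXiave7bqXZURVZnd3d3d3d3d3d3d3d3dmaJhBADaIh2VDIzM0Voh2VVZ3iXd3d3d3d3d3d3d3dmVolSABNEVVQgAAAAACR4dVZoiad3d3d3d3d3d3d3d2ZnlzEBMyABAAAAAAAAE1h3ZneIl3d3d3d3d3d3d3d3ZniFMRIyAAAAAAAAAAATV4h3ZmZnd3d3d3d3d3d3d3d3d2MiIzEAAAAAAAAAATRWiIdlRFd3d3d3d3d3d3d3d3eIUzIjMhAAAAAAAAASNVZ3d2VUR3d3d3d3d3d3d3d3d4dUMzMiEAAAAAAAASI0VWd3dmVHd3d3d3d3d3d3d3d4h1VVQyEQAAAAAAEiMzNFVmZmVVd3d3d3d3d3d3d3d4mHZ3dUMhAAAAAAASM0MzM0REVVV3d3d3d3d3d3d3eJmZd4mHZlMgAAAAABI0REMzM0VVVXd3d3d3d3d3d3m7mHVWiqmZh1MAAAAAEjRVVERFZmVUd3d3d3d3d3d3mrqFIRNniYd2VCAAAAEjRFZlVVVmVVV3d3d3d3d3d3mpmGQhASRWZmVDMQAREiRVVnZlVVVVVnd3d3d3d3d3iIZVVUIQAUVmZlQzIiMyJFZneHZVVVZmd3d3d3d3d3dmUyIjQyAAJGZmZVVUQzMjRmZndlZmVmd3d3d3d3d3d1UxAAEiEAABNVVVZnZVQzI0VURVZmZmZ3d3d3d3d3d3ZUIQAREQAAACM0Vnd2VEMiIzIjVmZmZmd3d3d3eLuXd2Z2QzMiRUEAESNWd3ZVVDERIiRmZmZmZ3d3d3d2eal3Z5mYdlabtQARI1Z2ZmZVUhETVmZmZmZnd3d3d3U0eZd2iaqHaKqoMRIjVmZmZmZVRFZmZmZmZmd3eL3tqFM2mYd4mYd4h2ZCIjRWZ3ZmZmZmZmZmZmZol3et7//+uERomYiYd4hkIyIjRFZ3iHZmZmZmZmZnis3Zm7vMvMzclTR4mId4hzEBESNFVniZh2ZmZmZnm97v///sp2Znd5vKYzRVRGiFEAABIjRVV4mHZmZ3Z5zv/////tt0ISRDN72mIREkZ2MRABIiNEM0VmZniZrO/+7u3Lqph1MAABEUjMp0RWdlMiIRIzMzIhESRovO///tuqqqmINGdBAAABNZzLu7tzIiIiIjMzMhAAAmmr3dzLuqq8y7tFmoQgABEiSLzduFMREiIhESMhEAACVniIiZqZq8zMu3nMp1MyIhEBWJdDMyERIiEBEREREjNEQzRnh2Z4iIiIq7qYd3ZDEAABEQASIQATIhEQATRWZUMyI0VDIiMzNFWph4h3ZlQhAAAAAAAQABIiIhEjVmdlREMiIhAAABESNHVVd3ZmVDIQASIRABEREiNENEVndmZDMzIQAAAAABEjVERmZmVVRDMzMzISM0MzRVVmZ4h2VVMyMiERERIRI0VVRFd3dlVVUxABIzRmVVVVVomaqYdmVUREQyESNERWd0RVeJqoZmZCAAAkV4h2ZlVnis3Muod3ZVVDISNWaJmHIjWKvMuXdTIQEkZ4iHZmVmaKze7+yoh2VEMzNFaJqGQiI1eau5dTIkVWZneIiGZWZnic7//sqYh2VVZVZ4mHVFQyNFVXhjI1d3ZmZomph2Zmdni93u7LqpiIh3iaqYZVZlREQiNmRGeHVVVnirupdlZlVoq7zd3My7upq83KhneYdkIhACVWeHVEVWZ4mqmGREREV5mr3e7+3Lve/8mHiJmGMQAAATRmVEVWZmZneHZDMzMzaJq97//tvO/+uYiZh3ZCAAAAAjM0VWZVRERWd2QiMyI2iaze/+yr3uypmZplREQQAAABIjRVVVQzM0Z5hkIiIRN5mrzdypqql3iJrEQyIzAAASIiRVVVREREVnh2VDMiEliqq7upiHZDRWirdlMiIgAjMzNFVVVWZ3d2ZUREMzIiN6u7y5iHZDM0V4m6l1REM0RURFVVZmeJmHZDMzMzMzM1nLu6mIdlRVVmdph3ZmVVVVZVVVVVVmd3ZVRUVERERFV4iIh3ZmZmZ2Zm"/>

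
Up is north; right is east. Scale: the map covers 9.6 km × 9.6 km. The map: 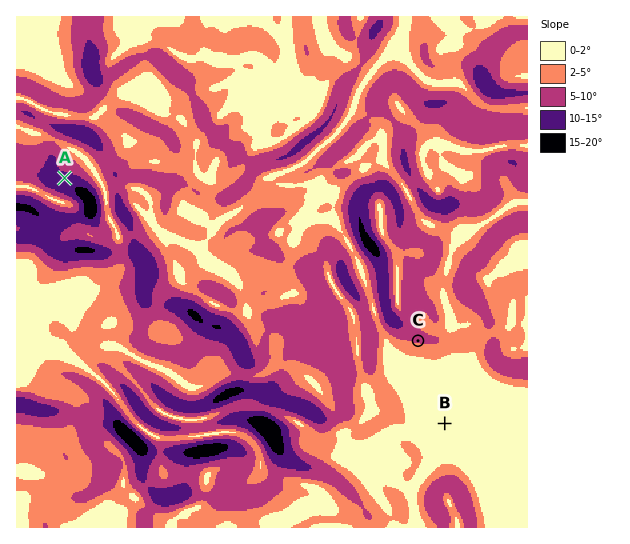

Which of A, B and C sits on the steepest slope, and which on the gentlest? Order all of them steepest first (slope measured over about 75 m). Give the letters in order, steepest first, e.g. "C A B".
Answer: A C B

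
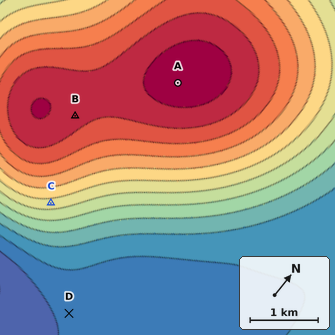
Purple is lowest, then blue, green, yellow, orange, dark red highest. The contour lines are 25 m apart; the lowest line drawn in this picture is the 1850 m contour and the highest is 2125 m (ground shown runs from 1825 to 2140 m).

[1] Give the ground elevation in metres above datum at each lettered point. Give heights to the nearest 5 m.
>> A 2140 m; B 2110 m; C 1990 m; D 1855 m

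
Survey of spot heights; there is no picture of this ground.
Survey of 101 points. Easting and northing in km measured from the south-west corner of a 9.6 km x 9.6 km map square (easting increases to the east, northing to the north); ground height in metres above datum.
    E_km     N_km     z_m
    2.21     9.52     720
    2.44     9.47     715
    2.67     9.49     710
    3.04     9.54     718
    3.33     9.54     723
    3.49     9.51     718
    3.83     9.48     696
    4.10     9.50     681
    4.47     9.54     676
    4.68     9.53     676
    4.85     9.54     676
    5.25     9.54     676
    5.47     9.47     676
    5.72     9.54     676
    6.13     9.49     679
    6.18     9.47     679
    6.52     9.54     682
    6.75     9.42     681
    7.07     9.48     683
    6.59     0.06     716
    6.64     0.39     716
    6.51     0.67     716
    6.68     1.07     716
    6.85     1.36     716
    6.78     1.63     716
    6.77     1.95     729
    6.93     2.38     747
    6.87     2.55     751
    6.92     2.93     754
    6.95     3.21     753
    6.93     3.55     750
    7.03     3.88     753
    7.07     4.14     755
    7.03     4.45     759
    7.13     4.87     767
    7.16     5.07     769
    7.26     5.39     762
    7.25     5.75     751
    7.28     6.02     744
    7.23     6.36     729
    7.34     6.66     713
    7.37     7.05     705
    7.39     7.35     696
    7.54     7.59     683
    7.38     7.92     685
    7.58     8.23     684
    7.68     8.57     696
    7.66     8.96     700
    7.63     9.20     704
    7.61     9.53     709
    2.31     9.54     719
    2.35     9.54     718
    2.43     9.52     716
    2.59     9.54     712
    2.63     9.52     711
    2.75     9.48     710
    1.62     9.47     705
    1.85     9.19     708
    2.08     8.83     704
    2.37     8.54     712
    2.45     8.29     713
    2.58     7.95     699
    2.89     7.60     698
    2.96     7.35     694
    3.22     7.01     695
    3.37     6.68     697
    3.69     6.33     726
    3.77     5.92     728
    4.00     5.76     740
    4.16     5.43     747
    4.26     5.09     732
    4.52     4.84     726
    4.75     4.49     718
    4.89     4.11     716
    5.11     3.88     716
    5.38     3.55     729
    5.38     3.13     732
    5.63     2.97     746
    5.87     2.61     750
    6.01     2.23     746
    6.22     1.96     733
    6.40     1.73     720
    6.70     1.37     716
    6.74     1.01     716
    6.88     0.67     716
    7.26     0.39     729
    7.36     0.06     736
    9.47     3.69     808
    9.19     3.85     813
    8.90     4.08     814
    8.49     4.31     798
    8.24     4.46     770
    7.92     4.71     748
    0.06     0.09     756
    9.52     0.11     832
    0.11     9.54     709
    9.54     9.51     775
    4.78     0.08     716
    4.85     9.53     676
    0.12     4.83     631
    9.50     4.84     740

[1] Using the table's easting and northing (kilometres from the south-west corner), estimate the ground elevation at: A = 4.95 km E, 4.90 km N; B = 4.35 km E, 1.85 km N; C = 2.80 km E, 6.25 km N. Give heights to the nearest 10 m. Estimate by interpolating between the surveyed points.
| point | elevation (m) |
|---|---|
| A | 770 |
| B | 720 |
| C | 700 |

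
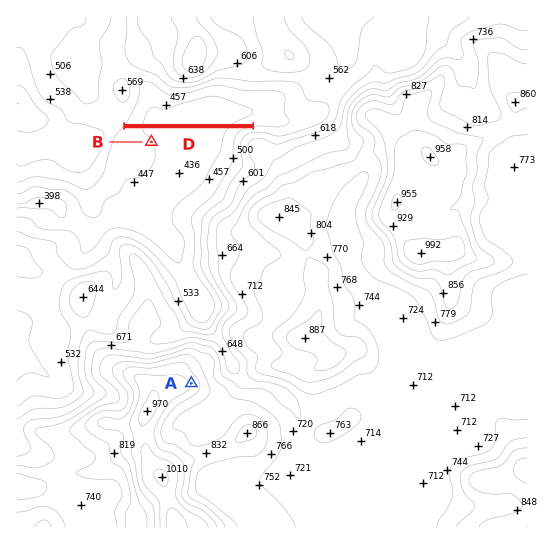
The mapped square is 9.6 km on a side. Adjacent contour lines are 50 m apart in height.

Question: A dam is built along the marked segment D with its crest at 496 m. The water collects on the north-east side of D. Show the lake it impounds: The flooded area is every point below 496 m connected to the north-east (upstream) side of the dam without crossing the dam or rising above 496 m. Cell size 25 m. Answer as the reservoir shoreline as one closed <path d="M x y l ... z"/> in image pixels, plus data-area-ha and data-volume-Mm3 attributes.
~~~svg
<path d="M150 83l-7 0-2 2-1 2 0 10-3 8-5 8-5 11 127 0 1 1 27 0 3-2 0-5-2-4 0-13 1-2-1-4-5-3-7 0-1-1-24 1-19-5-13-2-24 8-23 2-17-12z" data-area-ha="179" data-volume-Mm3="66.19"/>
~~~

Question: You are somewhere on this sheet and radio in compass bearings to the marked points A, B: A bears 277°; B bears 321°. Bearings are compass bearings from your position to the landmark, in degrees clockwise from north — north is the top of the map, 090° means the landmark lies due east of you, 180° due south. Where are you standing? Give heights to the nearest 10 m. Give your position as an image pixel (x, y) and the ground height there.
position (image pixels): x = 364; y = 405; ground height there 730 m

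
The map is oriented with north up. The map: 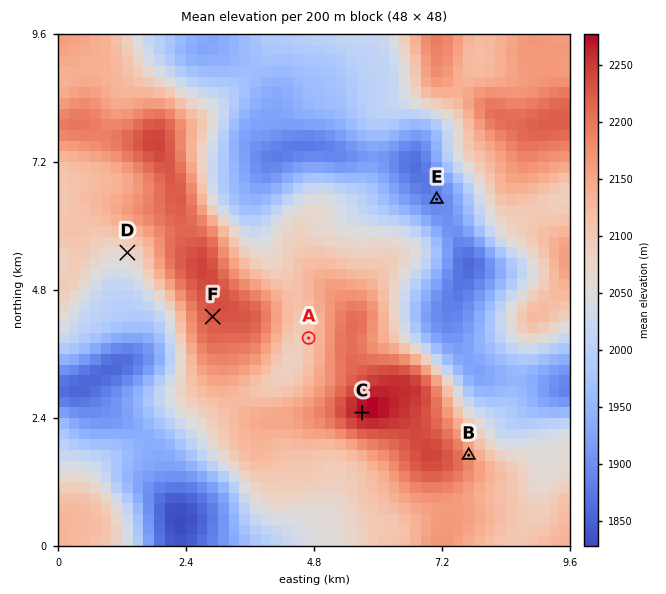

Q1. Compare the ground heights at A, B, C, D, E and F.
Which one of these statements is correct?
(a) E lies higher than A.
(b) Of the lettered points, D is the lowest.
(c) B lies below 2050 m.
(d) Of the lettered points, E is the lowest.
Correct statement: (d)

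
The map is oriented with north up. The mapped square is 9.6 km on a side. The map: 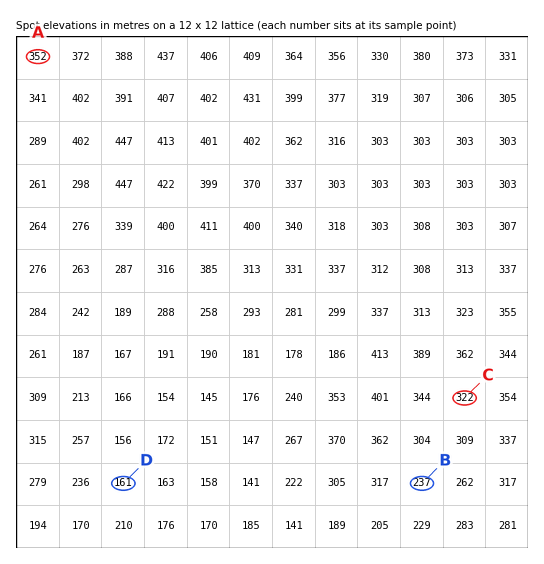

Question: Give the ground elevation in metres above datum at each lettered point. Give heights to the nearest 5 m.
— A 350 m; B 235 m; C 320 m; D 160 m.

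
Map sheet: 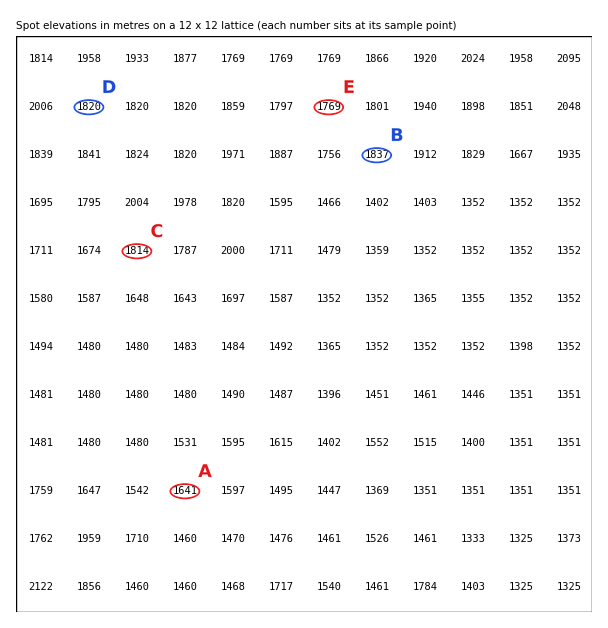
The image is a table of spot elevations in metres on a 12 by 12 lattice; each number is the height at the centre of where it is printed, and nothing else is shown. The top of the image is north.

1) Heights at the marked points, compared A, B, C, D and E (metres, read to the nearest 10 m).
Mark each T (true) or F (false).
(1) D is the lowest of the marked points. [F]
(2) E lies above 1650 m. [T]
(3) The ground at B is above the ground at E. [T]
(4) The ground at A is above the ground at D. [F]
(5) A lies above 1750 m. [F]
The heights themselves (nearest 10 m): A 1640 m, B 1840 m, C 1810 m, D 1820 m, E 1770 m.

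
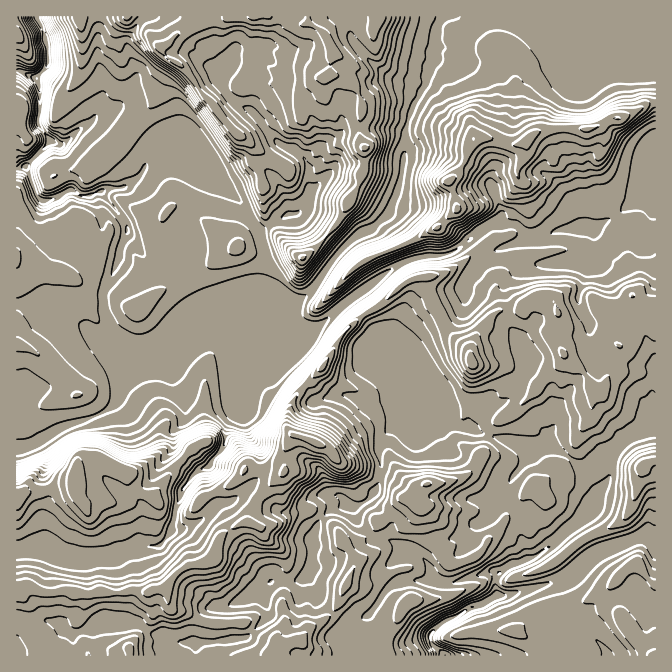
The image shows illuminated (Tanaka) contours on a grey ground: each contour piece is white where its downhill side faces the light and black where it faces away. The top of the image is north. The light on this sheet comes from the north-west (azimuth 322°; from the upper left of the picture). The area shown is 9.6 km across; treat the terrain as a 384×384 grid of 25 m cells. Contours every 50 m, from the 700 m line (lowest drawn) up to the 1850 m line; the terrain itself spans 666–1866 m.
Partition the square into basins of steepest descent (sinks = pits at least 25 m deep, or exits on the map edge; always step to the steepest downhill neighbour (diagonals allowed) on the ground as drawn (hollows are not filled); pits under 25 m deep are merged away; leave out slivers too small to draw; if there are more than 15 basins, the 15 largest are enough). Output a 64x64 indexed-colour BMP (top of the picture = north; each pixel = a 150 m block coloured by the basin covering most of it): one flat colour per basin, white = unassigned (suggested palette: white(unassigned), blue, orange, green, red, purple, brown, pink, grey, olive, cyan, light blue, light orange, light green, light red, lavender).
<image width="64" height="64" href="data:image/bmp;base64,Qk12CAAAAAAAAHYAAAAoAAAAQAAAAEAAAAABAAQAAAAAAAAIAAATCwAAEwsAABAAAAAAAAAA////ALR3HwAOf/8ALKAsACgn1gC9Z5QAS1aMAMJ34wB/f38AIr28AM++FwDox64AeLv/AIrfmACWmP8A1bDFABERERERERERERERERERERERERIiIiIiIiIiIpmZmZmSEREREREREREREREREYgiIiESIiIiIiIiIiKZmZmZmSIRERERERERERERERERiIIiIiIiIiIiIiIimZmZmZmSIhEREREREREREREREREYiIIiIiIiIiIiIiIpmZmZmZIiERERERERERERERERERiIiCIiIiIiIiIiIiIimZmZIiIRERERERERERERERERGIiIIiIiIiIiIiIiIiIiKZkiIhEREREREREREREREREYiIiCIiIiIiIiIiIiIiIiKSIiERERERERERERERERERiIiIIiIiIiIiIiIiIiIiIiIiIRERERERERERERERERGIiIiCIiIiIiIiIiIiIiIiIiIhEREREREREREREREREYiIiIIiIiIiVSIiIiIiIiIiIiERERERERERERERERERiIiIIiIiIiVVVSIiIiIiIiIiIREREREREREREREREYiIiIhyIiIiJVVVIiIiIiIiIiIhERERERERERERERERiIiIh3dyIiJVVVVSIiIiIiIiIiEREREREREREREREXd4iIh3d3IiIlVVVVUiIiIiIiIiIRERERERERERERERF3d4h3d3d3IiVVVVVSIiIiIiIiIhEREREREREREREREXd3d3d3d3dyVVVVVVUiIiIiIiIiERERERERERERERERF3d3d3d3d3RVVVVVVVIiIiIiIiIRERERERERERERERERd3d3d3d3REREVVVVVVIiIiIiIhEREREREREREREREREXd3d3dEREREREVVVVVSIiIiIiERERERERERERERERERd3d0RERERERERVVVVVUiIiIiIRERERERERERERERERF3d0REREREREREVVVVVVIiIiIhEREREREREREREREREXd0RERERERERERVVVVVUiIiIiERERERERERERERERERRERERERERERERFVVVVVVIiIiIRERERERERERERERERFERERERERERERERVVVVVUiIiIhEREREREREREREREREURERERERERERERERVVVVVIiIiERERERERERERERERERFEREREREREREREREVVVVUiIiIREREREREREREREREREURERERERERERERERFVVVSIiIhERERERERERERERERERFEREREREREREREREJVVTMiIiERERERERERERERERERERRERERERERERERCIiVVMyIiIREREREREREREREREREREURERERERERCIiIiIjMzMiIhERERERERERERERERERERFERERERERCIiIiIiMzMyIiEREREREREREREREREREREURERERERDMiIiIiMzMzIiIRERERERERERERERERERERFERERERDMyIiIiIzMzMiIhERERERERERERERERERERERREREREMzMiIiIjMzMyIiEREREREREREREREREREREREUREREMzMzMiIiMzMzIiMREREREREREREREREREREREREUREQzMzMzMiIzMzMyMxERERERERERERERERERERERERFEQzMzMzMzMzMzMzMzERERERERERERERERERERERERERRDMzMzMzMzMzMzMzMRERERERERERERERERERERERERERETMzMzMzMzMzMzMxERERERERERERERERERERERERERERETMzMzMzMzMzMzEREREREREREREREREREREREREREREREzMzMzMzMzMzMREREREREREREREREREREREREREREREREzMzMzMzMzMxEREREREREREREREREREREREREREREREREzMzMzMzMzERERERERERERERERERERERERERERERERERMzMzMzMzMREREREREREREREREREREREREREREREREREzMzMzMzMxERERERERERERERERERERERERERERERERETMzMzMzMzERERERERERERERERERERERERERERERERERMzMzMzMzOqEREREREREREREREREREREREREREREREREzMzMzMzM6qmYREREREREREREREREREREREREREREREzMzMzMzMzqmZmZhERERERERERERERERERERERERERERMzMzMzMzOmZmZmYREREREREREREREREREREREREREREzMzMzMzM6ZmZmZmYRERERERERERERERERERERERERETMzMzMzMzoRZmZmZhEREREREREREREREREREREREREREzMzMzMzMREWZmZmYRERERERERERERERERERERERERERERERMzMxERZmZmZmEREREREREREREREREREREREREREREREREzEREWZmZmZhERERERERERERERERERERERERERERERERERERZmZmZmEREREREREREREREREREREREREREREREREREREWZmZmZhERERERERERERERERERERERERERERERERERERZmZmZmEREREREREREREREREREREREREREREREREREREWZmZmZhERERERERERERERERERERERERERERERERERERZmZmZhERERERERERERERERERERERERERERERERERERFmZmZmEREREREREREREREREREREREREREREREREREREWZmZmZmEREREREREREREREREREREREREREREREREREWZmZmZmZmERERERERERERERERERERERERERERER"/>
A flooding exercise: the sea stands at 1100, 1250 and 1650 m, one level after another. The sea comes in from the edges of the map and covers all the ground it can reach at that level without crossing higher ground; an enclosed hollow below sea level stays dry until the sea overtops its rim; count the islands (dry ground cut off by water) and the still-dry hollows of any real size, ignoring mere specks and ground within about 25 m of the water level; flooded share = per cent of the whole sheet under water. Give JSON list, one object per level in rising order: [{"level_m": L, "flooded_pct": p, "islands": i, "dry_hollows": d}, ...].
[{"level_m": 1100, "flooded_pct": 11, "islands": 0, "dry_hollows": 0}, {"level_m": 1250, "flooded_pct": 36, "islands": 0, "dry_hollows": 0}, {"level_m": 1650, "flooded_pct": 94, "islands": 0, "dry_hollows": 0}]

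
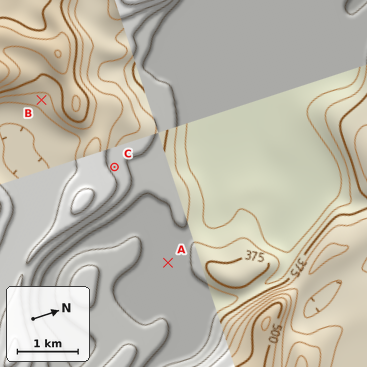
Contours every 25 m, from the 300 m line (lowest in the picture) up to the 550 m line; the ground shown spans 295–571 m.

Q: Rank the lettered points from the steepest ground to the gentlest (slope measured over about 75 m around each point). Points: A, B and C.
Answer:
C B A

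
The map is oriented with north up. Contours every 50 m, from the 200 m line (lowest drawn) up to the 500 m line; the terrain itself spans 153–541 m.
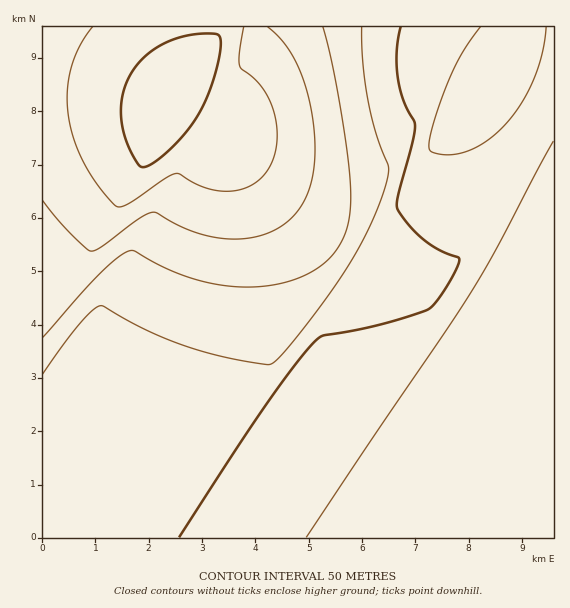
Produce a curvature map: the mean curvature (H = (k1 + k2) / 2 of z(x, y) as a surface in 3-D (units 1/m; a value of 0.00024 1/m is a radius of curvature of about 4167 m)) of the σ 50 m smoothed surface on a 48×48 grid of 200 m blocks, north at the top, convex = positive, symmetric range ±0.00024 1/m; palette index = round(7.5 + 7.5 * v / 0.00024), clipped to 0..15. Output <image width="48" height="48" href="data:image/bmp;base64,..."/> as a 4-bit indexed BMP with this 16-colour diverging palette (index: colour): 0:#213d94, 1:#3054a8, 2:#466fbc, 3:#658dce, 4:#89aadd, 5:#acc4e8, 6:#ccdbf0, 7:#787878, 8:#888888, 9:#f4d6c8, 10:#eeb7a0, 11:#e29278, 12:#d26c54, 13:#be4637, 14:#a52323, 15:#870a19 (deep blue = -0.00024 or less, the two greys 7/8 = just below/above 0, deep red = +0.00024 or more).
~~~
<image width="48" height="48" href="data:image/bmp;base64,Qk32BAAAAAAAAHYAAAAoAAAAMAAAADAAAAABAAQAAAAAAIAEAAATCwAAEwsAABAAAAAAAAAAlD0hAKhUMAC8b0YAzo1lAN2qiQDoxKwA8NvMAHh4eACIiIgAyNb0AKC37gB4kuIAVGzSADdGvgAjI6UAGQqHAHd3d3d3ifoCd3d3eftBZ3d3d3d3d3d3d3d3d3d3eN9QZ3d3eM6BN3d3d3d3d3d3d3d3d3d3d4/BB3d3d47FBnd3d3d3d3d3d3d3d3d3d4v3BHd3d4r5Ind3d3d3d3d3d3d3d3d3d3j+MHd3d3jdYEd3d3d3d3d3d3d3d3d3d3efoCd3d3efoxd3d3d3d3d3d3d3d3d3d3eN9QZ3d3eM5xN3d3d3d3d3d3d3d3d3d3d5/AF3d3d461Bnd3d3d3d3d3d3d3d3d3d3v3BXd3d4vpInd3d3d3d3d3d3d3d3d3d3j+IHd3d3jdYFd3d3d3d3d3d3d3d3d3d3evkDd3d3efoxd3d3d3d3d3d3d3d3d3d3eN9AZ3d3eM5xR3d3d3d3d1d3d3d3d3d3d5+wF3d3d560Bnd3d3d3dxd3d3d3d3d3d3z2BXd3d3voInd3d3d3dwN3d3d3d3d3d3j9EHd3d3jsUFd3d3d3dzBnd3d3d3d3d3evgDd3d3evoxd3d3d3d3End3d3d3d3d3eO8wZ3d3eN1xR3d3d3d6QFd3d3d3d3d3d5+gJ3d3d5+0Fnd3d3d+ghd3d3d3d3d3d3z1BXd3d4voE3iId3d/tQR3d3d3d3d3d3j8EHd3d4jsUFiIiHd8+TBnd3d3d3d3d3e/gEd3d4ivkyeIiIh47GAnd3d3d3d3d3eO4wd3eIiN1hSIiIiHr6QFd3d3d3d3d3d5+gJ3iIiJ+0F4iIiHjdcRd3d3d3d3d3d431BniIiIzoE3iIiHeftQR3d3d3iIiIiIj8AXiIiInsUGiIiHd86SBnd3eIiIiIiIi/cEeIiIi/kieIiHd4/GA3d4iIiIiIiIiP4geIiIiN1hWIiHd3v6QGiIiIiIiIiIiK+QN4iIiK+jF4iHd3jtcSeIiIiIiIiIiI30BneIiIzoFIiHd3evtQWIiIiIiIiIiIn7AXd4iIn8UWiHd3eN6TF4iIiIiIiIiIjPYFd3eIi/kieHd3eJ/GFIiIiIiIiIiIiP0gd3d4iO1hWHd3iIz6QHiImZmZiIiIh6+AN3d3iK+jF3d4iIj+gjiZmZmZmIiIh33zBnd3eI3nFHeIiIi/tRaZmZmZmYiIh3j6AXd3d4n7QXiIiIiO+TKJmZmZmYiIh3e/UEd3d4i/gniIiIiK/XFZmZmZmYiIh3d/wAZ3d3iOxoiIiIiI36QYmZmZmYiIh3d59wN3d3eK+oiIiIiIn+gkmZmZmYiId3d33iBXd3d43YiIiIiIi/xReZmZmYiId3d2j5AWd3d4n4iIiIiIie+TKJmZmYiId3dma/QEd3d3jIiIiIiIiK/XFZmZmYiId3dmZ/sAZ3d3iIiIiIiIiJ36QYmZmIiId3dmZp9gNnd3eIiIiIiIiIn+ckiYiIiId3dmZm3RBnd3eIiIiIiIiIjPtRaIiIiId3d2Zmj4AWd3d4iIiIiIiIie6CKIiIiId3d2Zma+MFd3d4iIiIiIiIiK/GBYiIiId3d2ZmZ/oAZ3d4iIiIiIiIiI35MXiIiIh3d3ZmZq9gR3dw=="/>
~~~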